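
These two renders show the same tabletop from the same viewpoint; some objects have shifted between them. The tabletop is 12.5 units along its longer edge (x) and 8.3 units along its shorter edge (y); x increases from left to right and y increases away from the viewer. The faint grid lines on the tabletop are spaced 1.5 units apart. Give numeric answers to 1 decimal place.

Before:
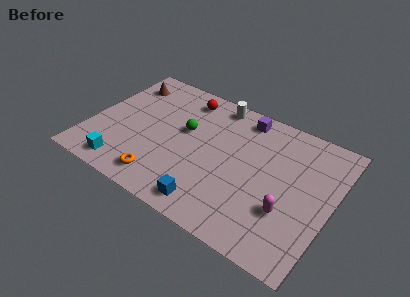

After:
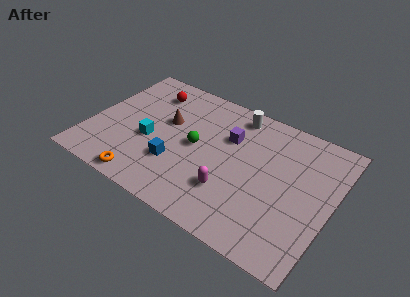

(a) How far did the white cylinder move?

1.1

The white cylinder moved from about (6.0, 7.4) to (7.1, 7.2), a distance of √(1.1² + 0.2²) ≈ 1.1.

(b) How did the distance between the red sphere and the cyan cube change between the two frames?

-3.0

They were about 6.3 units apart before and 3.3 after — 3.0 units closer together.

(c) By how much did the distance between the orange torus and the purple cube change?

-0.8

They were about 6.8 units apart before and 6.0 after — 0.8 units closer together.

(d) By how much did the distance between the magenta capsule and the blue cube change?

-1.1

Before: roughly 4.0 units apart; after: 2.9. That's 1.1 units closer together.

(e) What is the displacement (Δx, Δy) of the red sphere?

(-1.8, -0.4)

The red sphere started near (4.4, 7.0) and ended near (2.6, 6.6).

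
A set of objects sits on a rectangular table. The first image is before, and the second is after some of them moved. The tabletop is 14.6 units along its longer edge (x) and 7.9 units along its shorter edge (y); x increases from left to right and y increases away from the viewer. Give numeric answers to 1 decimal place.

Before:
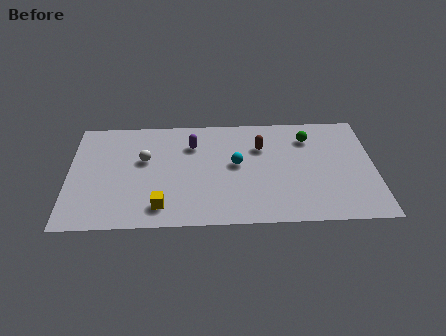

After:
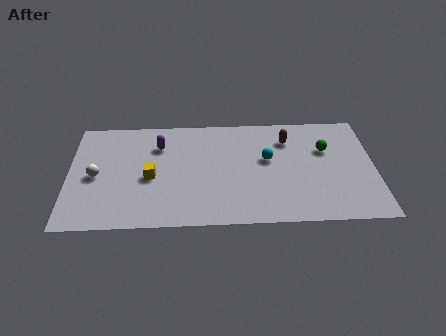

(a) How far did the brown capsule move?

1.4

The brown capsule was near (9.2, 5.5) before and (10.5, 6.0) after, so it travelled √(1.3² + 0.5²) ≈ 1.4 units.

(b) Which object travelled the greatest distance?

the white sphere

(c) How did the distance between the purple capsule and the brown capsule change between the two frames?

+2.9

They were about 3.3 units apart before and 6.2 after — 2.9 units further apart.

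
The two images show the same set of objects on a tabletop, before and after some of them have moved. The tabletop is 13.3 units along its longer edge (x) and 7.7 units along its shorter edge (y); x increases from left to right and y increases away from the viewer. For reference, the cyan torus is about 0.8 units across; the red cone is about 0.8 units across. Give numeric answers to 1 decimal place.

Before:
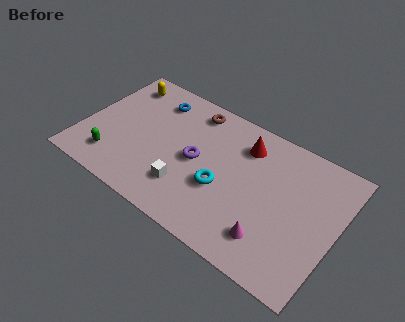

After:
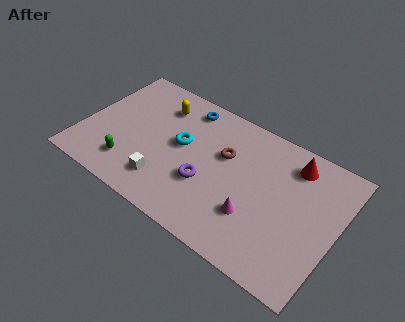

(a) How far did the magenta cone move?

1.2

The magenta cone was near (10.3, 1.7) before and (9.3, 2.4) after, so it travelled √(1.0² + 0.7²) ≈ 1.2 units.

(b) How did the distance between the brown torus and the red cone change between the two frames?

+0.7

They were about 3.0 units apart before and 3.7 after — 0.7 units further apart.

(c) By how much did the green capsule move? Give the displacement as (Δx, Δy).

(0.9, 0.1)

From the two frames, the green capsule sits at roughly (1.9, 1.6) before and (2.8, 1.7) after.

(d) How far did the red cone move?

2.5

The red cone was near (8.2, 6.0) before and (10.7, 6.3) after, so it travelled √(2.5² + 0.3²) ≈ 2.5 units.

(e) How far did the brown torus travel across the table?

2.6

From (5.3, 6.6) to (7.3, 4.9), the brown torus covered √(2.0² + 1.7²) ≈ 2.6 units.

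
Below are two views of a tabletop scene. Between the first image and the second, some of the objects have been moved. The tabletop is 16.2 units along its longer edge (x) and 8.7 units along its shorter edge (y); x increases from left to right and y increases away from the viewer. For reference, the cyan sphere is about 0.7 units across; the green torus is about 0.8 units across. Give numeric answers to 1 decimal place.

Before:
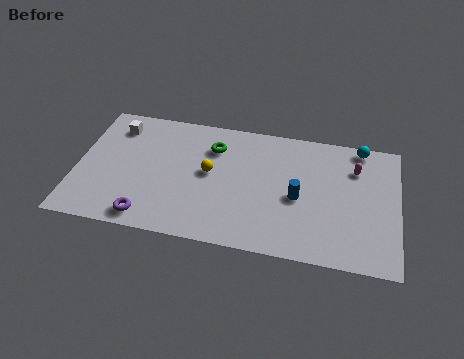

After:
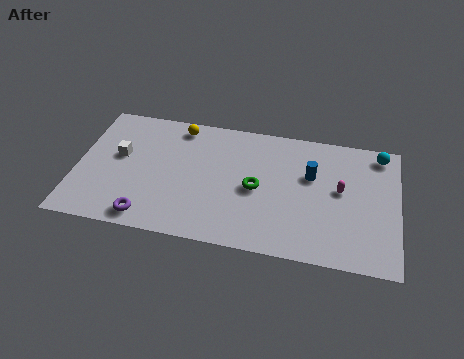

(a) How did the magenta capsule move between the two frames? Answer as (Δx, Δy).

(-0.7, -1.6)

The magenta capsule was at about (14.0, 6.4) and moved to about (13.3, 4.8).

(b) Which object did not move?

the purple torus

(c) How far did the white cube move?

2.0

The white cube moved from about (1.8, 7.0) to (2.1, 5.0), a distance of √(0.3² + 2.0²) ≈ 2.0.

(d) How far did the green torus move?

3.3

The green torus moved from about (6.8, 6.5) to (9.1, 4.1), a distance of √(2.3² + 2.4²) ≈ 3.3.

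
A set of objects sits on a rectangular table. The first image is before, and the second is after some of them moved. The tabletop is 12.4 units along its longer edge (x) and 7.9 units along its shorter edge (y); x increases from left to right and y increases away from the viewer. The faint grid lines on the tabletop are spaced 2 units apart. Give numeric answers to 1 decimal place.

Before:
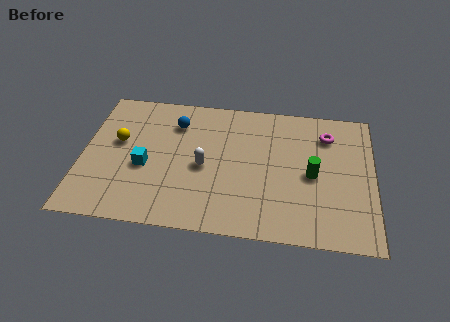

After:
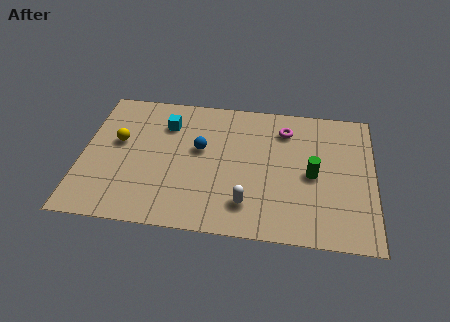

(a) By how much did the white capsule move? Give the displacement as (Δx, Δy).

(1.9, -1.9)

The white capsule was at about (5.2, 3.6) and moved to about (7.1, 1.7).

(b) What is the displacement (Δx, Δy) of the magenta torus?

(-1.8, 0.1)

From the two frames, the magenta torus sits at roughly (10.4, 6.1) before and (8.6, 6.2) after.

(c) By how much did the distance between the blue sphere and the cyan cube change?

-1.0

They were about 3.0 units apart before and 2.0 after — 1.0 units closer together.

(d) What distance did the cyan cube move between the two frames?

2.7

From (2.7, 3.3) to (3.5, 5.9), the cyan cube covered √(0.8² + 2.6²) ≈ 2.7 units.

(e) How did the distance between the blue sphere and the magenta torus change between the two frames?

-2.6

The distance was about 6.5 in the first image and 3.9 in the second, so they moved 2.6 units closer together.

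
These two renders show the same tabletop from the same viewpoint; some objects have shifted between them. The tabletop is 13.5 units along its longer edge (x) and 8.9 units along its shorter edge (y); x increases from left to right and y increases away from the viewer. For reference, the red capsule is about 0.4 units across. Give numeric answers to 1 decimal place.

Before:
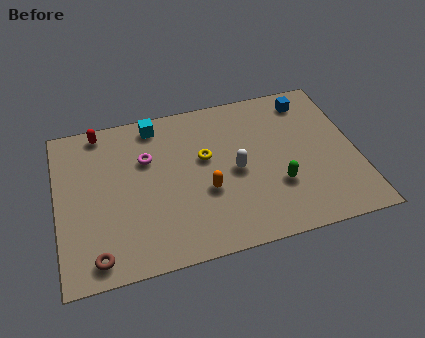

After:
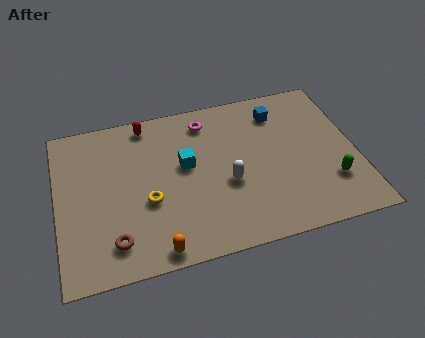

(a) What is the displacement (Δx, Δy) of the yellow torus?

(-2.7, -1.8)

The yellow torus started near (6.7, 5.3) and ended near (4.0, 3.5).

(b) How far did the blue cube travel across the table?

1.5

The blue cube moved from about (11.6, 7.5) to (10.2, 7.1), a distance of √(1.4² + 0.4²) ≈ 1.5.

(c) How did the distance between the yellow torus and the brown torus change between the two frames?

-4.2

Before: roughly 6.6 units apart; after: 2.4. That's 4.2 units closer together.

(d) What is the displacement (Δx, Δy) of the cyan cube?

(1.2, -2.7)

The cyan cube started near (4.6, 7.8) and ended near (5.8, 5.1).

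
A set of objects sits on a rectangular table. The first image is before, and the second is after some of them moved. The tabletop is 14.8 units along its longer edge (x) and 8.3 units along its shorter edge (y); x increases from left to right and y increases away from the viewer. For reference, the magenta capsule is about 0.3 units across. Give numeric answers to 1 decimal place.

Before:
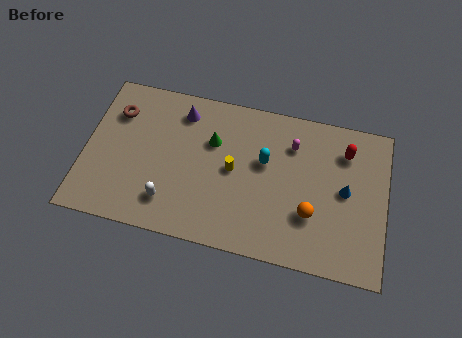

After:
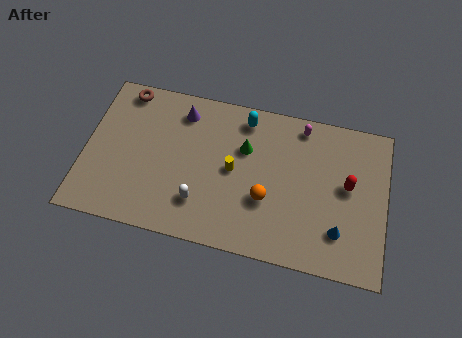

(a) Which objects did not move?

the purple cone and the yellow cylinder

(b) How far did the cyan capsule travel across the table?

2.4

From (8.8, 5.0) to (7.7, 7.1), the cyan capsule covered √(1.1² + 2.1²) ≈ 2.4 units.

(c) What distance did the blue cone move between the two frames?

2.2

The blue cone moved from about (12.8, 4.3) to (12.6, 2.1), a distance of √(0.2² + 2.2²) ≈ 2.2.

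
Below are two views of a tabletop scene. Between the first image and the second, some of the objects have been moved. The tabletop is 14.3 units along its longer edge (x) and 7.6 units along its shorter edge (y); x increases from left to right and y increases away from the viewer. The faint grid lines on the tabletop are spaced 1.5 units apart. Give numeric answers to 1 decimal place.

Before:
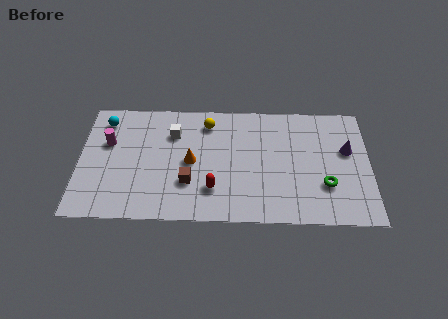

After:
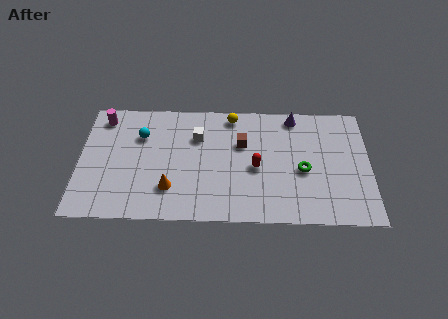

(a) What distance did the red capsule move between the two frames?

2.5

The red capsule moved from about (6.6, 2.0) to (8.7, 3.4), a distance of √(2.1² + 1.4²) ≈ 2.5.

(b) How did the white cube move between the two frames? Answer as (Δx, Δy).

(1.2, -0.2)

The white cube started near (4.6, 5.5) and ended near (5.8, 5.3).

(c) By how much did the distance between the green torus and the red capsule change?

-3.2

The distance was about 5.5 in the first image and 2.3 in the second, so they moved 3.2 units closer together.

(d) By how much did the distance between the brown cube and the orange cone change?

+3.2

They were about 1.3 units apart before and 4.5 after — 3.2 units further apart.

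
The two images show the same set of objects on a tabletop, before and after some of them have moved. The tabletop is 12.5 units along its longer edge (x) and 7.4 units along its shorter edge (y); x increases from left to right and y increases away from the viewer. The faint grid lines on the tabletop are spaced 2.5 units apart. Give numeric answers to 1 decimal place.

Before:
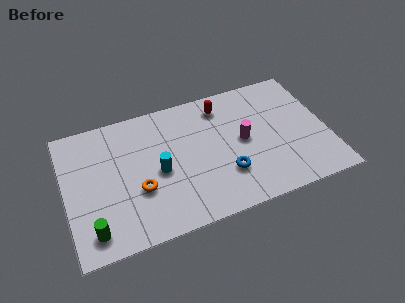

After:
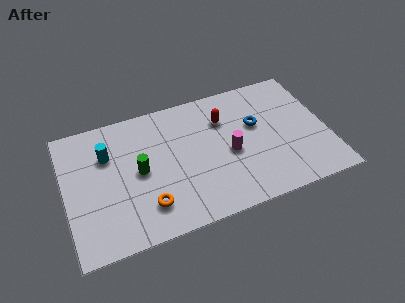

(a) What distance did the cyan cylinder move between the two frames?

2.9

The cyan cylinder was near (4.4, 3.4) before and (2.1, 5.1) after, so it travelled √(2.3² + 1.7²) ≈ 2.9 units.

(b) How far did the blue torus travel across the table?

2.9

The blue torus moved from about (7.5, 2.2) to (9.2, 4.5), a distance of √(1.7² + 2.3²) ≈ 2.9.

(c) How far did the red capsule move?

0.8

From (7.7, 6.1) to (7.7, 5.3), the red capsule covered √(0.0² + 0.8²) ≈ 0.8 units.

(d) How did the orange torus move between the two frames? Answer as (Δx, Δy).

(0.3, -1.0)

The orange torus was at about (3.4, 2.7) and moved to about (3.7, 1.7).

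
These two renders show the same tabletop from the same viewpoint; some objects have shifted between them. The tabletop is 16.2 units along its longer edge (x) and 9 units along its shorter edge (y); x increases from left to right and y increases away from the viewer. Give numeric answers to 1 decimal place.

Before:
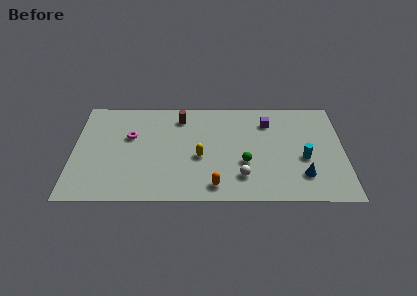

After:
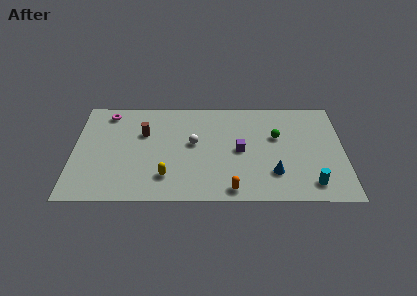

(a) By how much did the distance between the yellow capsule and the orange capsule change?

+1.4

The distance was about 2.7 in the first image and 4.1 in the second, so they moved 1.4 units further apart.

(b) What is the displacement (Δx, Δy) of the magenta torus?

(-1.4, 2.1)

From the two frames, the magenta torus sits at roughly (3.4, 5.6) before and (2.0, 7.7) after.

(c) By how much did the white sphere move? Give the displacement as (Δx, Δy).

(-2.9, 2.9)

The white sphere started near (10.1, 2.1) and ended near (7.2, 5.0).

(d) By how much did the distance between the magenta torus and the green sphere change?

+3.1

The distance was about 7.3 in the first image and 10.4 in the second, so they moved 3.1 units further apart.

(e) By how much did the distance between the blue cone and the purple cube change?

-2.3

The distance was about 5.1 in the first image and 2.8 in the second, so they moved 2.3 units closer together.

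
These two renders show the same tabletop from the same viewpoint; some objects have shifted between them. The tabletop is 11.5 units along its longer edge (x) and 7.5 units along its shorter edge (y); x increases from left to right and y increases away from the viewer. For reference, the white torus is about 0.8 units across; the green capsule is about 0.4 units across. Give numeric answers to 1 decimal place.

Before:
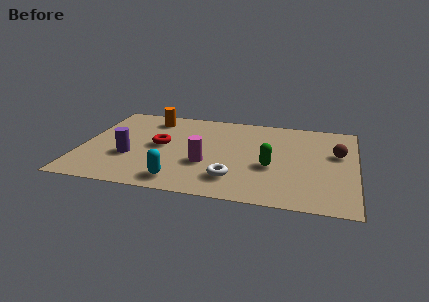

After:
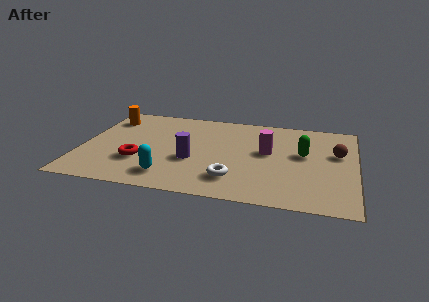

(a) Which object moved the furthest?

the magenta cylinder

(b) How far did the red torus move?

1.7

The red torus moved from about (3.3, 3.9) to (2.5, 2.4), a distance of √(0.8² + 1.5²) ≈ 1.7.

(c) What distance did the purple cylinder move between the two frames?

2.6

The purple cylinder was near (2.1, 2.7) before and (4.7, 2.9) after, so it travelled √(2.6² + 0.2²) ≈ 2.6 units.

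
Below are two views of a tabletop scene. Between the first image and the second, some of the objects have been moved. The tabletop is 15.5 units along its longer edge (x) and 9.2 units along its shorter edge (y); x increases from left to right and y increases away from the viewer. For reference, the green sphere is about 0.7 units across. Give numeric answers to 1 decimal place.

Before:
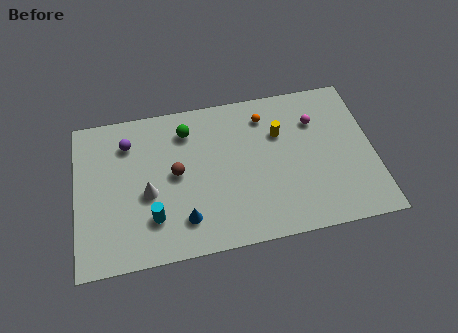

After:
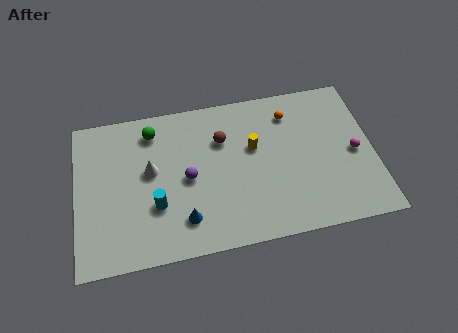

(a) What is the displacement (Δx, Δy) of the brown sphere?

(2.5, 1.6)

The brown sphere was at about (5.2, 4.8) and moved to about (7.7, 6.4).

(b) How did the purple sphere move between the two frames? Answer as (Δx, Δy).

(3.0, -2.7)

The purple sphere was at about (2.8, 7.1) and moved to about (5.8, 4.4).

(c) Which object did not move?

the blue cone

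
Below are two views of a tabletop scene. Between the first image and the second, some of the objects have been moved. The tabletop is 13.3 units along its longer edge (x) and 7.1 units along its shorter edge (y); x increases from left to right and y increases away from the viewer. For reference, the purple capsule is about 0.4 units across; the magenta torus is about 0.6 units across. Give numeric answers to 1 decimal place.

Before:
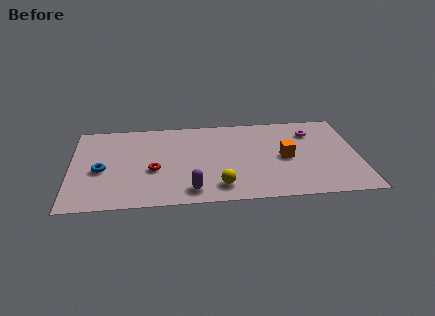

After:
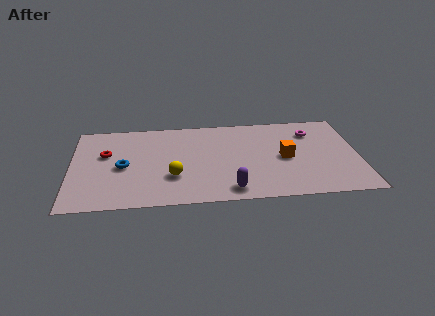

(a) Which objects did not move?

the orange cube and the magenta torus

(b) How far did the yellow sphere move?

2.3

The yellow sphere was near (6.8, 1.3) before and (4.7, 2.3) after, so it travelled √(2.1² + 1.0²) ≈ 2.3 units.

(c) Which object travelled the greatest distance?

the red torus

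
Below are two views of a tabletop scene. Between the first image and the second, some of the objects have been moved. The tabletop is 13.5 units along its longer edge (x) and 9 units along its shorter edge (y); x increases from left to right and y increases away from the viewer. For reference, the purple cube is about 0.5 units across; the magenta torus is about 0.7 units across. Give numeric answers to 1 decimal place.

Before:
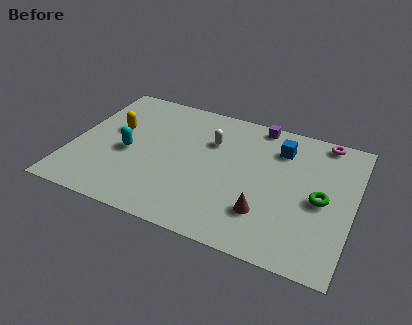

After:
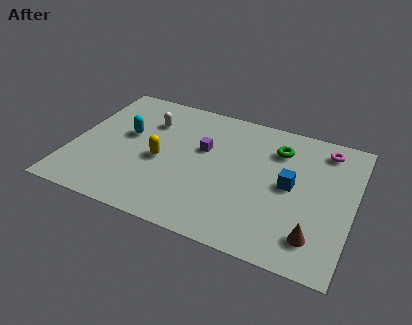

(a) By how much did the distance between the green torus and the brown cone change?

+2.4

The distance was about 3.1 in the first image and 5.5 in the second, so they moved 2.4 units further apart.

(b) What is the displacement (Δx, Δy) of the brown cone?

(2.4, -0.6)

From the two frames, the brown cone sits at roughly (9.5, 2.4) before and (11.9, 1.8) after.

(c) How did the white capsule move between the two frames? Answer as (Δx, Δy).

(-3.1, 0.3)

From the two frames, the white capsule sits at roughly (6.5, 6.2) before and (3.4, 6.5) after.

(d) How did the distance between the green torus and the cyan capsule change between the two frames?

-1.9

Before: roughly 9.3 units apart; after: 7.4. That's 1.9 units closer together.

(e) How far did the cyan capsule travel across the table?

1.2

From (2.7, 4.0) to (2.5, 5.2), the cyan capsule covered √(0.2² + 1.2²) ≈ 1.2 units.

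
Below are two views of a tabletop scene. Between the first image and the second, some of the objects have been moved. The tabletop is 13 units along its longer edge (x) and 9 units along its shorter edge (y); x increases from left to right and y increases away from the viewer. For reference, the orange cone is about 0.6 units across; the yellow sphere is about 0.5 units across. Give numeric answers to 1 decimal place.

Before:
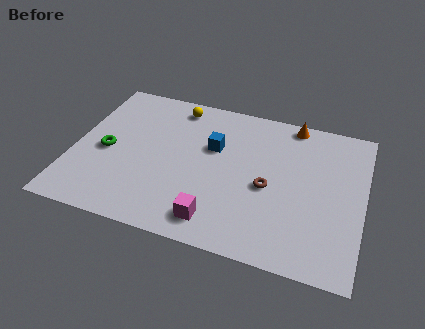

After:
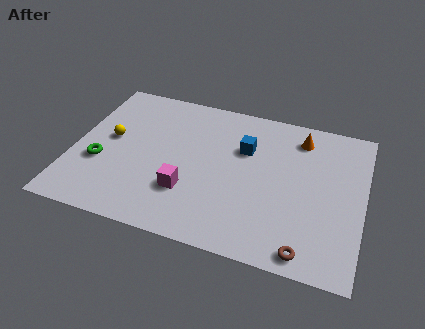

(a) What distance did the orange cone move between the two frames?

0.9

The orange cone moved from about (9.6, 8.2) to (10.0, 7.4), a distance of √(0.4² + 0.8²) ≈ 0.9.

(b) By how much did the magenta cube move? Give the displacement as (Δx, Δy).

(-1.4, 1.3)

The magenta cube started near (6.7, 1.4) and ended near (5.3, 2.7).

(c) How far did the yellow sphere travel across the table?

4.0

From (4.3, 7.8) to (1.6, 4.9), the yellow sphere covered √(2.7² + 2.9²) ≈ 4.0 units.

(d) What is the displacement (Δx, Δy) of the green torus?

(-0.2, -0.8)

The green torus was at about (1.5, 4.1) and moved to about (1.3, 3.3).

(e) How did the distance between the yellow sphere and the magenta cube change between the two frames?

-2.5

The distance was about 6.8 in the first image and 4.3 in the second, so they moved 2.5 units closer together.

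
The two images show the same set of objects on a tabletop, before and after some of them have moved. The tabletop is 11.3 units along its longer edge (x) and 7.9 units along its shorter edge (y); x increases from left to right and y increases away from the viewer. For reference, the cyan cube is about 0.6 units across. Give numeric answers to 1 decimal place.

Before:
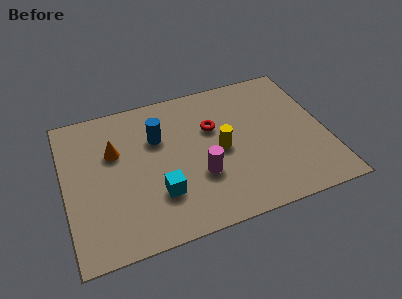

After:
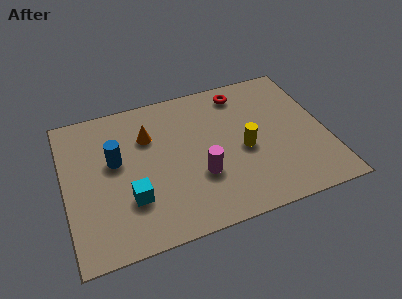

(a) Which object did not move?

the magenta cylinder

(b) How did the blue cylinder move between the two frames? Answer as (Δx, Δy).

(-1.9, -0.7)

From the two frames, the blue cylinder sits at roughly (4.1, 5.3) before and (2.2, 4.6) after.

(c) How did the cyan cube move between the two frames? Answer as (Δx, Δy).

(-1.2, 0.1)

The cyan cube was at about (3.9, 2.3) and moved to about (2.7, 2.4).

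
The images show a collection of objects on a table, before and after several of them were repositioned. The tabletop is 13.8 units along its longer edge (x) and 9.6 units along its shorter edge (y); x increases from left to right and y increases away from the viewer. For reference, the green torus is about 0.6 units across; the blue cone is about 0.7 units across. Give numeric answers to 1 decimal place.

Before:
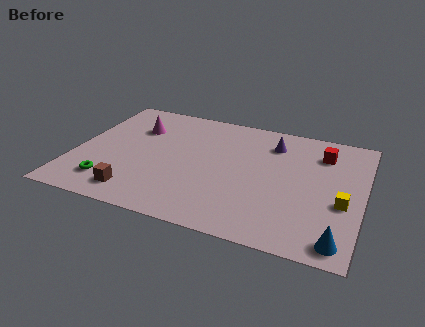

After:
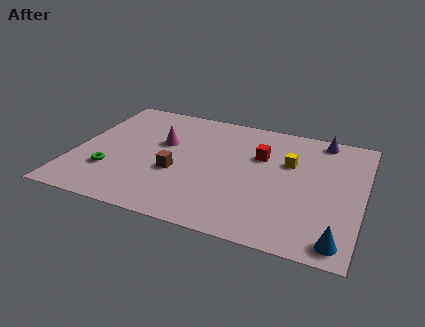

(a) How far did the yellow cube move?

3.6

The yellow cube moved from about (12.9, 3.8) to (10.2, 6.2), a distance of √(2.7² + 2.4²) ≈ 3.6.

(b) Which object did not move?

the blue cone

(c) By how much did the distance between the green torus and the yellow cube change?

-2.1

Before: roughly 11.1 units apart; after: 9.0. That's 2.1 units closer together.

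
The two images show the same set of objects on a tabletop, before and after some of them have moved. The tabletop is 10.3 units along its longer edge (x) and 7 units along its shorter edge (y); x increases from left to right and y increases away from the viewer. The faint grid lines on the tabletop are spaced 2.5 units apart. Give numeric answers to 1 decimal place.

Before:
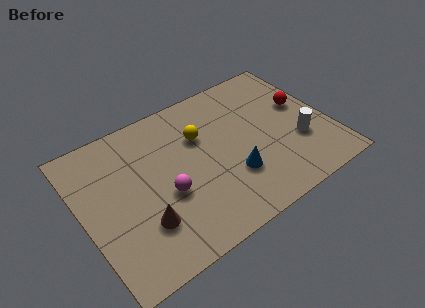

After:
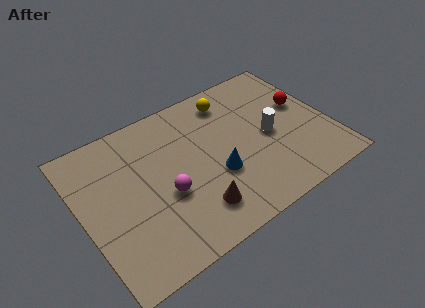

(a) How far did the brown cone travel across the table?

2.2

The brown cone was near (2.2, 2.0) before and (4.3, 1.5) after, so it travelled √(2.1² + 0.5²) ≈ 2.2 units.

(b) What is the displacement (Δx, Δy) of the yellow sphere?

(1.5, 1.1)

From the two frames, the yellow sphere sits at roughly (5.1, 4.7) before and (6.6, 5.8) after.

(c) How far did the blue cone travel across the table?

0.7

The blue cone was near (6.0, 2.2) before and (5.4, 2.6) after, so it travelled √(0.6² + 0.4²) ≈ 0.7 units.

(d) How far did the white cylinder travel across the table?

1.4

From (8.9, 2.4) to (7.8, 3.3), the white cylinder covered √(1.1² + 0.9²) ≈ 1.4 units.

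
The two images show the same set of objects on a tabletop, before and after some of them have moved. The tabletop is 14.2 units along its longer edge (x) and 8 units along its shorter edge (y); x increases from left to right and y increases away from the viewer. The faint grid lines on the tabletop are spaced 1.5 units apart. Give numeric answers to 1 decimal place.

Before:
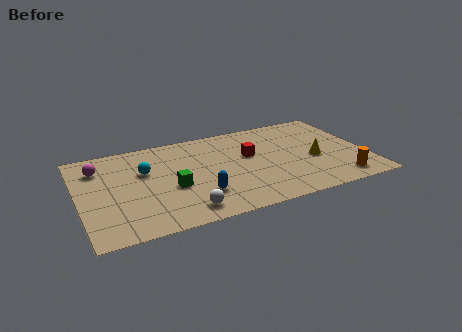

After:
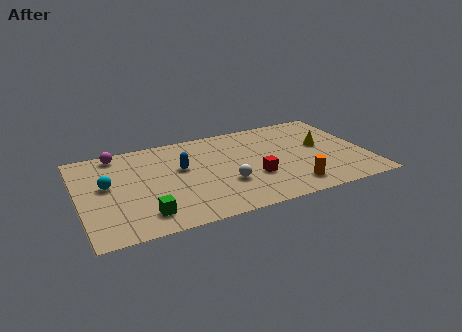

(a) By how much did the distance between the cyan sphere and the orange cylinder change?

-0.8

Before: roughly 10.1 units apart; after: 9.3. That's 0.8 units closer together.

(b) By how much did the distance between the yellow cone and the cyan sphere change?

+2.2

They were about 8.5 units apart before and 10.7 after — 2.2 units further apart.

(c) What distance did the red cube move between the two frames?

2.0

The red cube was near (8.5, 4.8) before and (8.5, 2.8) after, so it travelled √(0.0² + 2.0²) ≈ 2.0 units.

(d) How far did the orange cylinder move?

2.4

The orange cylinder was near (12.6, 1.2) before and (10.2, 1.4) after, so it travelled √(2.4² + 0.2²) ≈ 2.4 units.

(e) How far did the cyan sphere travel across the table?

2.0

The cyan sphere was near (3.3, 5.1) before and (1.4, 4.5) after, so it travelled √(1.9² + 0.6²) ≈ 2.0 units.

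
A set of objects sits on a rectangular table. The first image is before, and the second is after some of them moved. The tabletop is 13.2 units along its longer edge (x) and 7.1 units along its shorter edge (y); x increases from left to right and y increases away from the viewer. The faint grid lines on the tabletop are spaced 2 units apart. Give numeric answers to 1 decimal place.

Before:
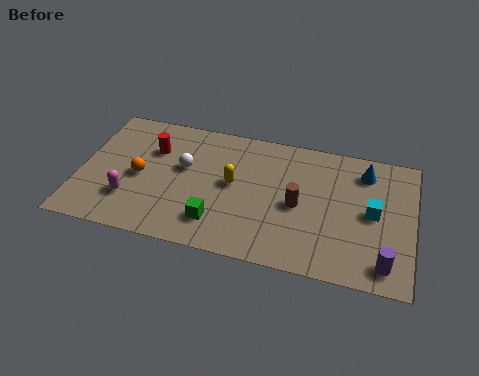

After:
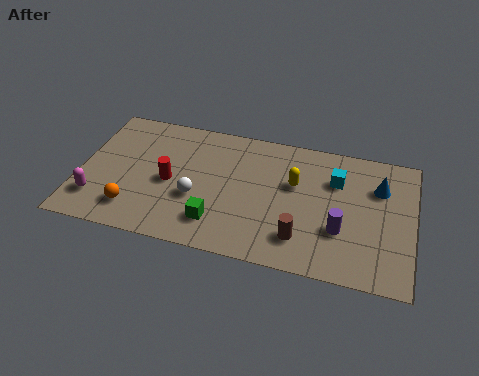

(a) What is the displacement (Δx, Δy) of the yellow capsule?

(2.4, 0.6)

The yellow capsule was at about (6.1, 3.8) and moved to about (8.5, 4.4).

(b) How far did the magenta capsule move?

1.3

From (2.1, 2.0) to (0.8, 1.7), the magenta capsule covered √(1.3² + 0.3²) ≈ 1.3 units.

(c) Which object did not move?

the green cube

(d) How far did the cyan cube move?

2.1

The cyan cube moved from about (11.6, 3.6) to (10.1, 5.0), a distance of √(1.5² + 1.4²) ≈ 2.1.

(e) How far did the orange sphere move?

1.8

The orange sphere moved from about (2.4, 3.3) to (2.3, 1.5), a distance of √(0.1² + 1.8²) ≈ 1.8.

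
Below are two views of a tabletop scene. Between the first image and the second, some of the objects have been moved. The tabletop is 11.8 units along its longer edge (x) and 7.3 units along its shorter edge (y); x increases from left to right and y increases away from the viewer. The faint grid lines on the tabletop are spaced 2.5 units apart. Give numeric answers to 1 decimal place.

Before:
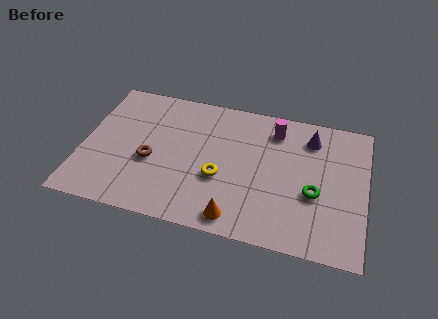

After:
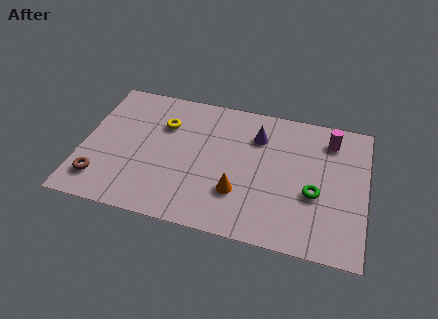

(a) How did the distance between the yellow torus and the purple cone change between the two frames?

-0.8

The distance was about 4.7 in the first image and 3.9 in the second, so they moved 0.8 units closer together.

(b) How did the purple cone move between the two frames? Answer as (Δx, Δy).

(-2.2, -0.4)

The purple cone started near (9.4, 5.8) and ended near (7.2, 5.4).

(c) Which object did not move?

the green torus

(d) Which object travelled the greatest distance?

the yellow torus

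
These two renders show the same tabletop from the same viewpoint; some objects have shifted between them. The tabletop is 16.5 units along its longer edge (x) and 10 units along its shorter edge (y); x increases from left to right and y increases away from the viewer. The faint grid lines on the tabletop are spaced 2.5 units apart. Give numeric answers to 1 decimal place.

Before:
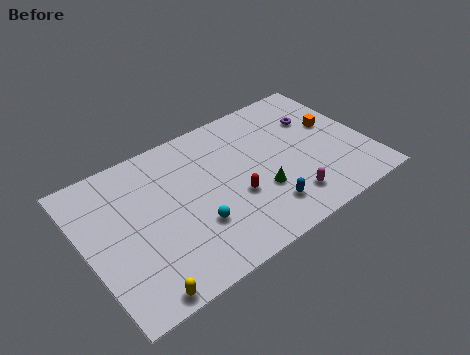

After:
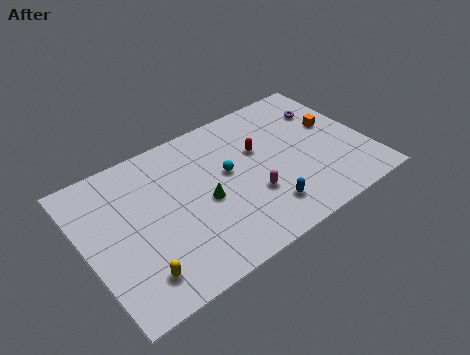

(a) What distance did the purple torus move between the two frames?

0.8

The purple torus was near (14.0, 6.9) before and (14.7, 7.3) after, so it travelled √(0.7² + 0.4²) ≈ 0.8 units.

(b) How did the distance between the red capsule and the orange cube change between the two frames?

-2.2

The distance was about 6.7 in the first image and 4.5 in the second, so they moved 2.2 units closer together.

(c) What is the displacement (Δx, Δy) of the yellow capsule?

(0.1, 1.1)

From the two frames, the yellow capsule sits at roughly (2.3, 0.8) before and (2.4, 1.9) after.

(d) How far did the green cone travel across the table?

3.3

The green cone moved from about (9.9, 3.4) to (6.8, 4.5), a distance of √(3.1² + 1.1²) ≈ 3.3.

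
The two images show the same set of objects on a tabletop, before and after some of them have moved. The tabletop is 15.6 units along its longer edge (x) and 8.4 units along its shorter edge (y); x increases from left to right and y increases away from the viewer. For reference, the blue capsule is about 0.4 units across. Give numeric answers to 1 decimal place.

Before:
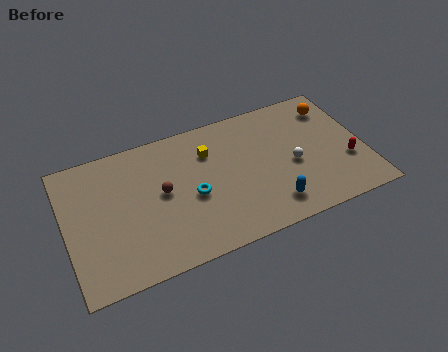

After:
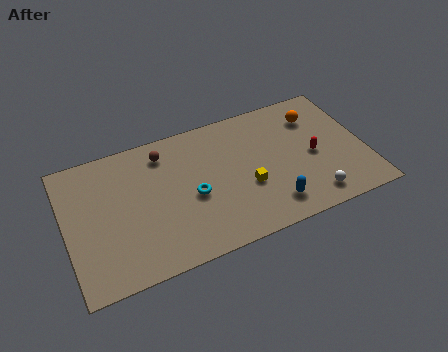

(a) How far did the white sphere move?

2.5

The white sphere moved from about (11.8, 3.7) to (12.5, 1.3), a distance of √(0.7² + 2.4²) ≈ 2.5.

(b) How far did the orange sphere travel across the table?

1.0

The orange sphere moved from about (14.3, 6.7) to (13.3, 6.4), a distance of √(1.0² + 0.3²) ≈ 1.0.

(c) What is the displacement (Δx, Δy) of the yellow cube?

(1.7, -2.9)

The yellow cube started near (7.6, 6.1) and ended near (9.3, 3.2).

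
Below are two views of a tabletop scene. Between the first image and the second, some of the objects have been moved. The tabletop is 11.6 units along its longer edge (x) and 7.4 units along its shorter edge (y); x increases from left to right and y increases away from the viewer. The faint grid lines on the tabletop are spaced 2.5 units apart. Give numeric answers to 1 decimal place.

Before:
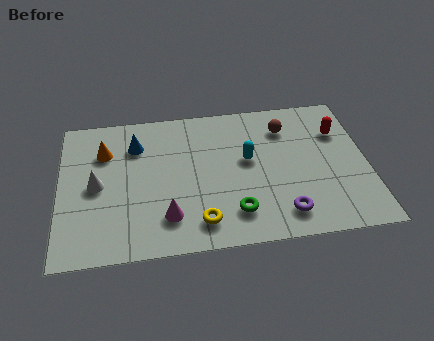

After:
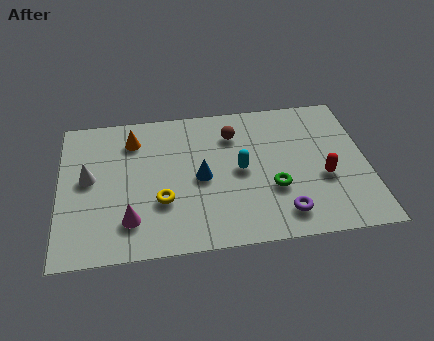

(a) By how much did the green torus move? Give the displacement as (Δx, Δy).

(1.5, 1.0)

The green torus was at about (6.5, 1.6) and moved to about (8.0, 2.6).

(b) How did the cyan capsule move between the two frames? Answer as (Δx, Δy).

(-0.3, -0.5)

From the two frames, the cyan capsule sits at roughly (7.1, 4.2) before and (6.8, 3.7) after.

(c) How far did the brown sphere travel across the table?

2.0

The brown sphere was near (8.6, 5.7) before and (6.6, 5.6) after, so it travelled √(2.0² + 0.1²) ≈ 2.0 units.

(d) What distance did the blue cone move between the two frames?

3.1

The blue cone was near (2.9, 5.5) before and (5.3, 3.5) after, so it travelled √(2.4² + 2.0²) ≈ 3.1 units.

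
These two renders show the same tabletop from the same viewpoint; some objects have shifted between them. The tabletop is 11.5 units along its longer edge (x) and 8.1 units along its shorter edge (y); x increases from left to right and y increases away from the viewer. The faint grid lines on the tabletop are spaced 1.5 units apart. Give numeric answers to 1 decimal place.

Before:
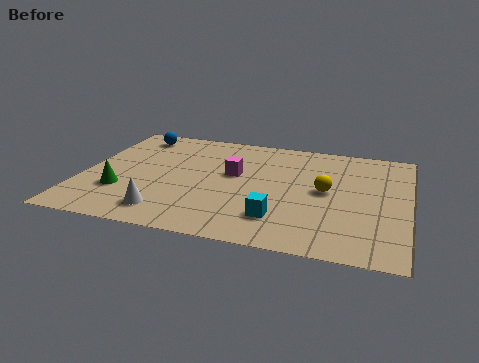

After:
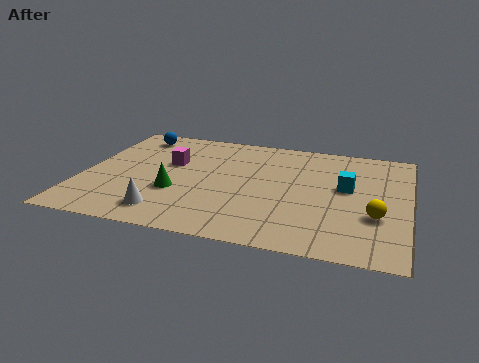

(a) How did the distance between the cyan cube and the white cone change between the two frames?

+3.0

The distance was about 3.9 in the first image and 6.9 in the second, so they moved 3.0 units further apart.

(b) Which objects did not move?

the white cone and the blue sphere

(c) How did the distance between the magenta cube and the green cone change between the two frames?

-2.3

Before: roughly 4.4 units apart; after: 2.1. That's 2.3 units closer together.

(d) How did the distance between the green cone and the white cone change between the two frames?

-0.5

They were about 2.0 units apart before and 1.5 after — 0.5 units closer together.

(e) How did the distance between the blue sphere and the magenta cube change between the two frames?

-2.0

The distance was about 4.4 in the first image and 2.4 in the second, so they moved 2.0 units closer together.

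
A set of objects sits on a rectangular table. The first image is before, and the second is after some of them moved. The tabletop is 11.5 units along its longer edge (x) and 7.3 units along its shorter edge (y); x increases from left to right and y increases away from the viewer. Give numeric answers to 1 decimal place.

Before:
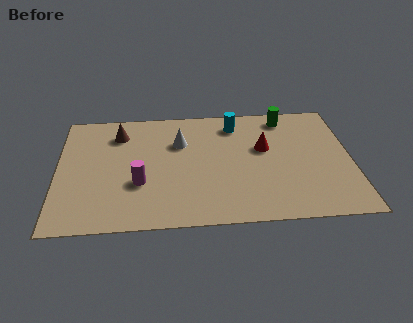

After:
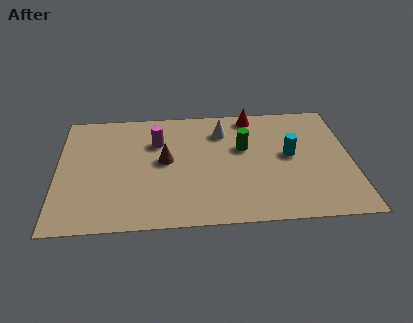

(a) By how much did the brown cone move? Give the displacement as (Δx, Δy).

(1.8, -1.8)

The brown cone was at about (2.4, 5.7) and moved to about (4.2, 3.9).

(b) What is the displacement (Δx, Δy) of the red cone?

(-0.4, 2.1)

From the two frames, the red cone sits at roughly (8.1, 4.4) before and (7.7, 6.5) after.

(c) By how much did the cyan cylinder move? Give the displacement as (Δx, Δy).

(2.1, -2.1)

The cyan cylinder was at about (7.0, 6.0) and moved to about (9.1, 3.9).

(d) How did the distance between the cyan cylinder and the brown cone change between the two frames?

+0.3

The distance was about 4.6 in the first image and 4.9 in the second, so they moved 0.3 units further apart.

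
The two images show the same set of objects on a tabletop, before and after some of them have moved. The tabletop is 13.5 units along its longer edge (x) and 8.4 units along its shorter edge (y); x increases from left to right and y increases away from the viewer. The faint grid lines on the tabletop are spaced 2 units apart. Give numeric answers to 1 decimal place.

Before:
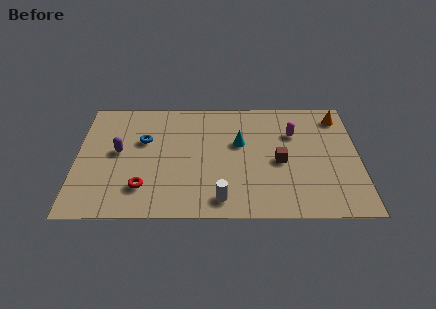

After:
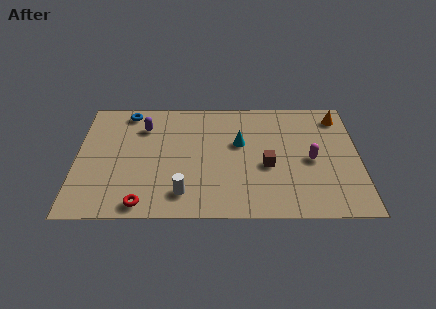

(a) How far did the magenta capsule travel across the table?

2.1

The magenta capsule moved from about (10.4, 5.8) to (11.2, 3.9), a distance of √(0.8² + 1.9²) ≈ 2.1.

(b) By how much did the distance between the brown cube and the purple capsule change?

-1.2

The distance was about 7.7 in the first image and 6.5 in the second, so they moved 1.2 units closer together.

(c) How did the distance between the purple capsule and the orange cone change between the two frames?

-1.5

They were about 10.9 units apart before and 9.4 after — 1.5 units closer together.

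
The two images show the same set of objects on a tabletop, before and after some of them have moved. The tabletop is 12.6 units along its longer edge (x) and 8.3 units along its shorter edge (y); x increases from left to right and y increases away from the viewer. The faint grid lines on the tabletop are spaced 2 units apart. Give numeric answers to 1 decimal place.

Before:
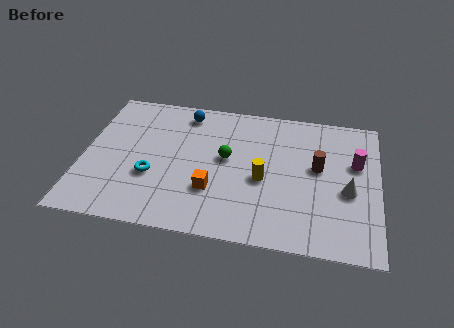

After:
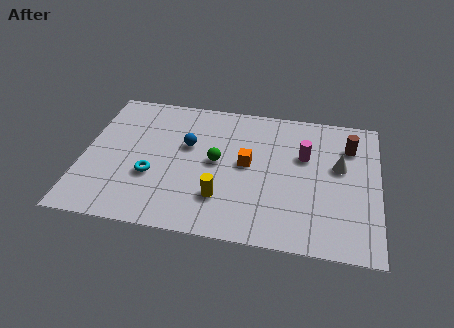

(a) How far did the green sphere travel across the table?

0.5

From (6.1, 4.6) to (5.7, 4.3), the green sphere covered √(0.4² + 0.3²) ≈ 0.5 units.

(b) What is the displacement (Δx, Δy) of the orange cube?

(1.4, 1.8)

The orange cube started near (5.6, 2.6) and ended near (7.0, 4.4).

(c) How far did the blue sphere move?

2.0

The blue sphere was near (4.2, 7.1) before and (4.4, 5.1) after, so it travelled √(0.2² + 2.0²) ≈ 2.0 units.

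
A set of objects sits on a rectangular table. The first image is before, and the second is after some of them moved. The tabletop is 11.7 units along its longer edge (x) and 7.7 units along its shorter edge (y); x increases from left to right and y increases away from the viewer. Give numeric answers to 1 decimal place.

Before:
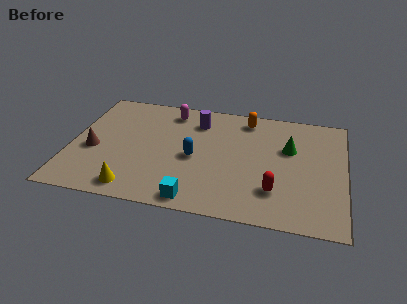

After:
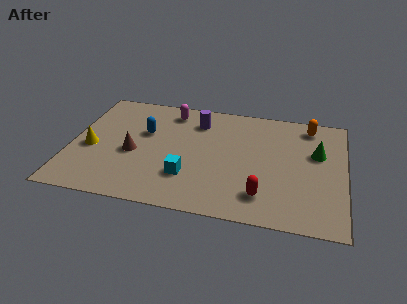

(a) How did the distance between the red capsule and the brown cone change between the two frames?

-2.0

The distance was about 7.9 in the first image and 5.9 in the second, so they moved 2.0 units closer together.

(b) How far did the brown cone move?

1.7

From (1.0, 3.2) to (2.7, 3.3), the brown cone covered √(1.7² + 0.1²) ≈ 1.7 units.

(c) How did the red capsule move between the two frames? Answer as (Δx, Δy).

(-0.5, -0.4)

The red capsule started near (8.8, 2.0) and ended near (8.3, 1.6).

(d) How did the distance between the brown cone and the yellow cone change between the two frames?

-1.1

They were about 2.9 units apart before and 1.8 after — 1.1 units closer together.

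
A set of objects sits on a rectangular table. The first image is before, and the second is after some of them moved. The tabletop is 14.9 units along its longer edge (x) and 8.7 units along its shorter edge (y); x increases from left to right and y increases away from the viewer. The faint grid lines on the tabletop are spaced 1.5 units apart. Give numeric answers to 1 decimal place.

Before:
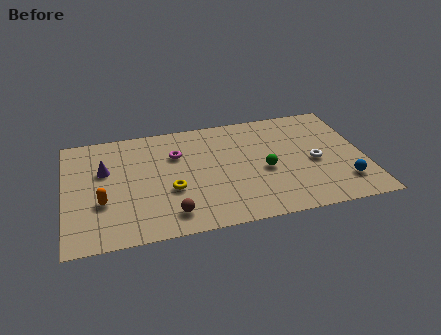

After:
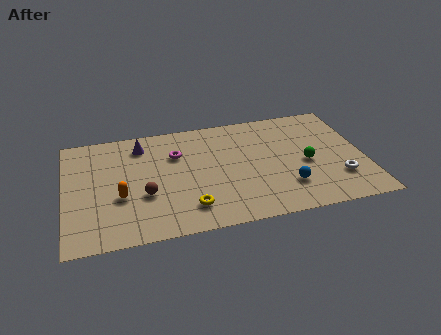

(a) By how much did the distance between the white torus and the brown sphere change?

+1.9

The distance was about 7.7 in the first image and 9.6 in the second, so they moved 1.9 units further apart.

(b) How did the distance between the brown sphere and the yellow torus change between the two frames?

+0.7

Before: roughly 1.8 units apart; after: 2.5. That's 0.7 units further apart.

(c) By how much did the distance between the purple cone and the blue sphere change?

-3.7

The distance was about 12.2 in the first image and 8.5 in the second, so they moved 3.7 units closer together.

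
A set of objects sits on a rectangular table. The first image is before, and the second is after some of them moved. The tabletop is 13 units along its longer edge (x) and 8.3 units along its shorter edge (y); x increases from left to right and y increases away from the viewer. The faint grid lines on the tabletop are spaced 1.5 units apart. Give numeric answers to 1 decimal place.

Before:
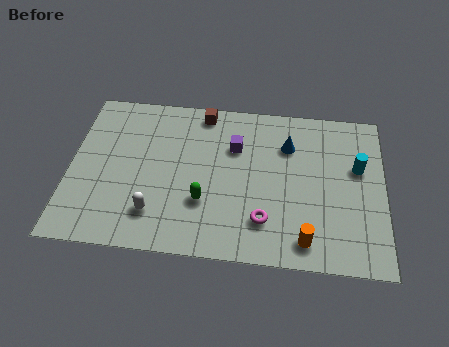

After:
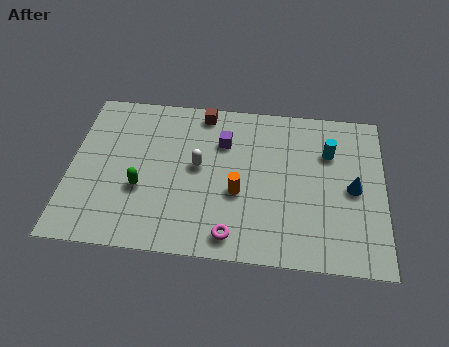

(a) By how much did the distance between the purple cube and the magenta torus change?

+0.9

Before: roughly 3.9 units apart; after: 4.8. That's 0.9 units further apart.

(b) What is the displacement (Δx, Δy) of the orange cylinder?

(-2.8, 2.1)

The orange cylinder started near (9.8, 1.2) and ended near (7.0, 3.3).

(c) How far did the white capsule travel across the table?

3.1

The white capsule was near (3.6, 1.9) before and (5.3, 4.5) after, so it travelled √(1.7² + 2.6²) ≈ 3.1 units.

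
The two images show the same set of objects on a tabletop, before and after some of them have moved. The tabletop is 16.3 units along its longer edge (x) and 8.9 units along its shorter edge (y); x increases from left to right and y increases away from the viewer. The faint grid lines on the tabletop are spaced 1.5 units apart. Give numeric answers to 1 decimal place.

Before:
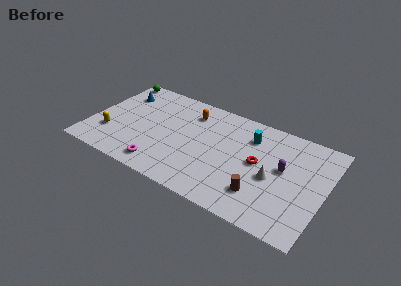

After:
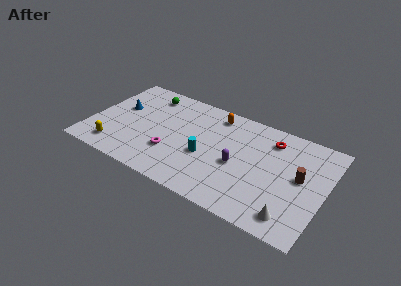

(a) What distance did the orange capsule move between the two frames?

1.8

The orange capsule was near (6.6, 7.0) before and (8.3, 7.6) after, so it travelled √(1.7² + 0.6²) ≈ 1.8 units.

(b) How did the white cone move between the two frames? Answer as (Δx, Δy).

(1.6, -2.5)

The white cone started near (12.8, 3.9) and ended near (14.4, 1.4).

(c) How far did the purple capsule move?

3.2

From (13.4, 5.0) to (10.4, 3.9), the purple capsule covered √(3.0² + 1.1²) ≈ 3.2 units.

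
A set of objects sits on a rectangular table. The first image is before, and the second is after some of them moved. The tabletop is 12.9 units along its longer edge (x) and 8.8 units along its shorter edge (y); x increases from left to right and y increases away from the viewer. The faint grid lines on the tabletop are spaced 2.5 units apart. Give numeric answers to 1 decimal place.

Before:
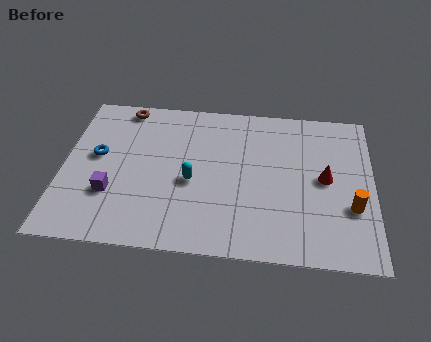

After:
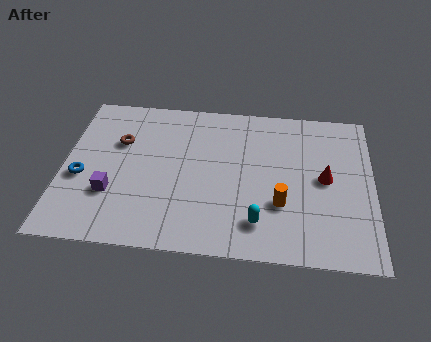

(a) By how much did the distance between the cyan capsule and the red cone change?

-1.7

Before: roughly 5.5 units apart; after: 3.8. That's 1.7 units closer together.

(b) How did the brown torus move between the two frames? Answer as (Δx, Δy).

(-0.1, -2.1)

The brown torus was at about (2.4, 7.9) and moved to about (2.3, 5.8).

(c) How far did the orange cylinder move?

2.9

The orange cylinder was near (12.0, 3.0) before and (9.1, 2.9) after, so it travelled √(2.9² + 0.1²) ≈ 2.9 units.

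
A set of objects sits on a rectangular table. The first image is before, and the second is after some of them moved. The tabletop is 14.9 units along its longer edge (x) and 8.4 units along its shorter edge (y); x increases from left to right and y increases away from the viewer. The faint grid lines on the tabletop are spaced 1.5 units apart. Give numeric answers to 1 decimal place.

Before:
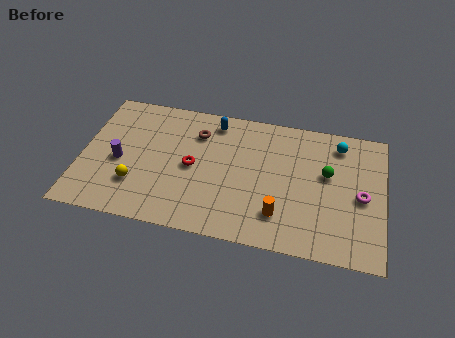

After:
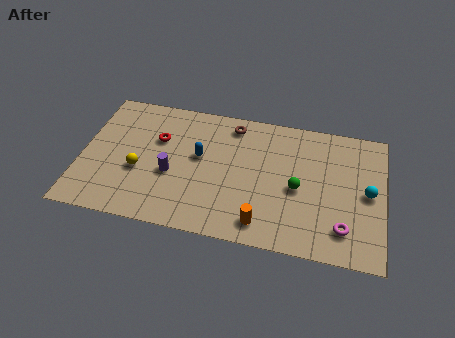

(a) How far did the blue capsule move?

2.5

The blue capsule was near (6.4, 7.2) before and (5.8, 4.8) after, so it travelled √(0.6² + 2.4²) ≈ 2.5 units.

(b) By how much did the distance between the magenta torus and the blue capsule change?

-0.3

Before: roughly 8.1 units apart; after: 7.8. That's 0.3 units closer together.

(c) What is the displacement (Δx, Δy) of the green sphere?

(-1.4, -1.2)

The green sphere was at about (12.1, 5.0) and moved to about (10.7, 3.8).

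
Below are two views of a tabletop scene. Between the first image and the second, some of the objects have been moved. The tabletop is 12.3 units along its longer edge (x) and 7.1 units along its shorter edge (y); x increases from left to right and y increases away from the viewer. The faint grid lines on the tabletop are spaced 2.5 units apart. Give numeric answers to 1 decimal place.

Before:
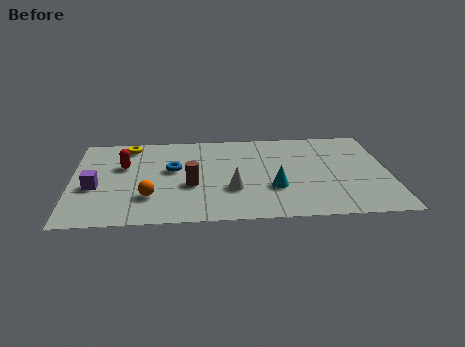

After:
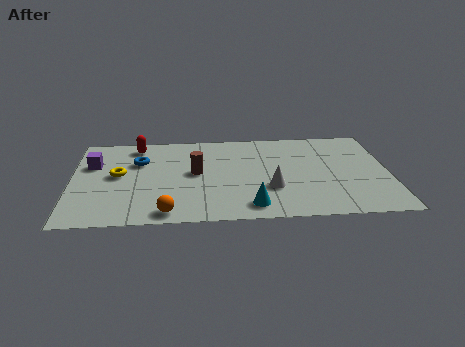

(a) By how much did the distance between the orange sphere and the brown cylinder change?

+1.4

They were about 1.8 units apart before and 3.2 after — 1.4 units further apart.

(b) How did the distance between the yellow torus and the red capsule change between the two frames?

+0.8

They were about 1.6 units apart before and 2.4 after — 0.8 units further apart.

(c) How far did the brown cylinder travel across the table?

1.0

The brown cylinder was near (4.6, 2.8) before and (4.8, 3.8) after, so it travelled √(0.2² + 1.0²) ≈ 1.0 units.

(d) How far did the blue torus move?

1.5

From (3.9, 4.1) to (2.6, 4.8), the blue torus covered √(1.3² + 0.7²) ≈ 1.5 units.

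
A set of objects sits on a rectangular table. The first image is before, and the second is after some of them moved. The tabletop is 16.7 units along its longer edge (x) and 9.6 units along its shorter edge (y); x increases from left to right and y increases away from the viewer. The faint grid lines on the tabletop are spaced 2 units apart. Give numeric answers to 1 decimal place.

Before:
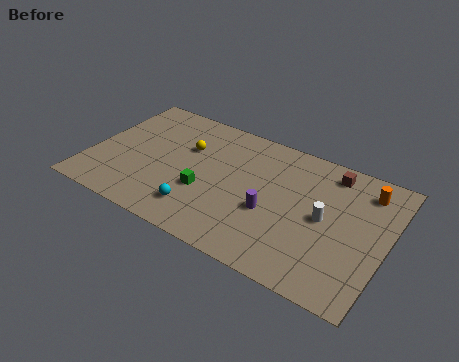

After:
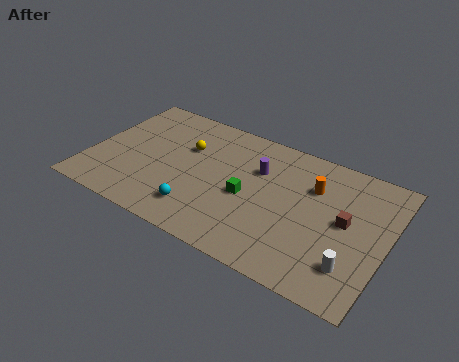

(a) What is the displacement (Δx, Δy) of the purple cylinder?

(-1.1, 2.7)

The purple cylinder was at about (10.4, 3.8) and moved to about (9.3, 6.5).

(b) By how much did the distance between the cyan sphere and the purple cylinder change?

+1.0

They were about 4.2 units apart before and 5.2 after — 1.0 units further apart.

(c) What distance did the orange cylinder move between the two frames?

3.0

The orange cylinder was near (15.2, 7.8) before and (12.4, 6.7) after, so it travelled √(2.8² + 1.1²) ≈ 3.0 units.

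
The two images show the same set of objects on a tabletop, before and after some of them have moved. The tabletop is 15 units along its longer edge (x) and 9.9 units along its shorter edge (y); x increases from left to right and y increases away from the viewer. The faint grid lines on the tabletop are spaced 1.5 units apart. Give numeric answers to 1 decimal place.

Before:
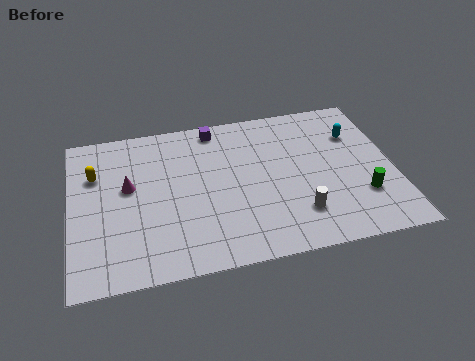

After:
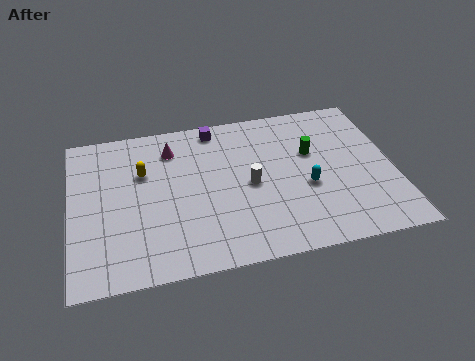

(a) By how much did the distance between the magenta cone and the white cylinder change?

-3.7

The distance was about 8.4 in the first image and 4.7 in the second, so they moved 3.7 units closer together.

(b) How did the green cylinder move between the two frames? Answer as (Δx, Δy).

(-2.1, 3.3)

From the two frames, the green cylinder sits at roughly (13.4, 2.9) before and (11.3, 6.2) after.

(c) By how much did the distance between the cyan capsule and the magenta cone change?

-3.6

Before: roughly 10.8 units apart; after: 7.2. That's 3.6 units closer together.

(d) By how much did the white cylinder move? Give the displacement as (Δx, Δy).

(-2.1, 2.3)

The white cylinder started near (10.4, 2.4) and ended near (8.3, 4.7).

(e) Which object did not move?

the purple cube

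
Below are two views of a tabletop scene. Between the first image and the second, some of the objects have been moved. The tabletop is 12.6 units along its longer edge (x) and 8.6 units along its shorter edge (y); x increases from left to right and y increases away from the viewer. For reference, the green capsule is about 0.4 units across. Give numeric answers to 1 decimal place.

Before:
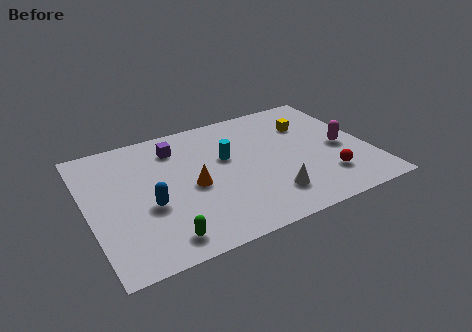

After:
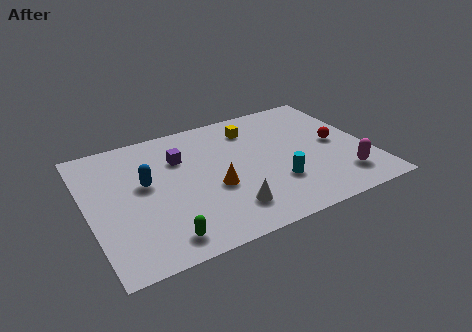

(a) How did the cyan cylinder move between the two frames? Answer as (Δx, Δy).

(1.9, -2.6)

The cyan cylinder started near (6.3, 5.2) and ended near (8.2, 2.6).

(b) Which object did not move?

the green capsule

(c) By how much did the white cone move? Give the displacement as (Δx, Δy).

(-1.9, -0.1)

The white cone was at about (7.8, 1.9) and moved to about (5.9, 1.8).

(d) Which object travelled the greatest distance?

the cyan cylinder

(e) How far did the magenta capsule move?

2.1

The magenta capsule moved from about (11.4, 3.9) to (11.1, 1.8), a distance of √(0.3² + 2.1²) ≈ 2.1.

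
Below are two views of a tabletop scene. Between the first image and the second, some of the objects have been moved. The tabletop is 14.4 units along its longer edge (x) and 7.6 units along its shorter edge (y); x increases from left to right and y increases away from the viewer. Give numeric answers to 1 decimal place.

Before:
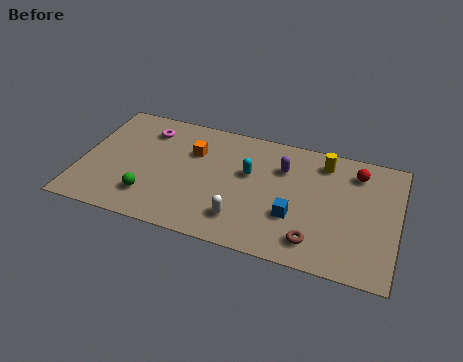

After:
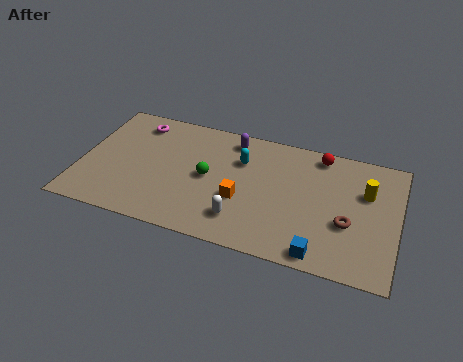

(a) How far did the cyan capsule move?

0.8

The cyan capsule moved from about (7.6, 4.6) to (7.2, 5.3), a distance of √(0.4² + 0.7²) ≈ 0.8.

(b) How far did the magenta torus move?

0.6

The magenta torus moved from about (2.8, 6.0) to (2.3, 6.3), a distance of √(0.5² + 0.3²) ≈ 0.6.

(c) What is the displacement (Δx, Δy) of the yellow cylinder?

(2.0, -1.3)

From the two frames, the yellow cylinder sits at roughly (10.9, 6.3) before and (12.9, 5.0) after.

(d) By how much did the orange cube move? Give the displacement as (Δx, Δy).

(2.4, -2.3)

The orange cube started near (5.0, 5.2) and ended near (7.4, 2.9).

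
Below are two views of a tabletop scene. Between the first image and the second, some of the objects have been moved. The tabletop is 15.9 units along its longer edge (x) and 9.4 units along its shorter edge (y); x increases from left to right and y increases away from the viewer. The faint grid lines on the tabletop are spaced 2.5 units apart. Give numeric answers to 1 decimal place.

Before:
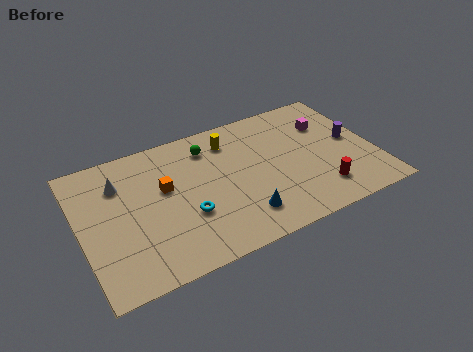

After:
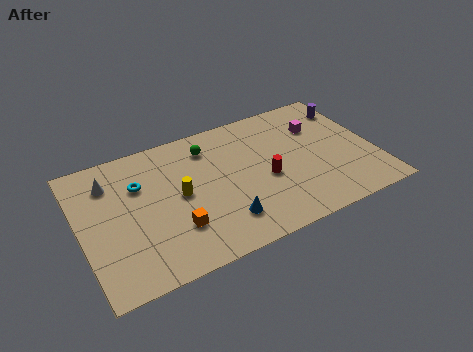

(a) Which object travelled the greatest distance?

the yellow cylinder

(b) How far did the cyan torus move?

3.8

The cyan torus was near (5.5, 3.3) before and (3.3, 6.4) after, so it travelled √(2.2² + 3.1²) ≈ 3.8 units.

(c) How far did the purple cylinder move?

2.5

The purple cylinder was near (14.8, 4.9) before and (15.1, 7.4) after, so it travelled √(0.3² + 2.5²) ≈ 2.5 units.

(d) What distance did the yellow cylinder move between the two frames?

4.1

The yellow cylinder was near (8.4, 7.5) before and (5.3, 4.8) after, so it travelled √(3.1² + 2.7²) ≈ 4.1 units.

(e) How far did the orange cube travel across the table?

2.9

From (4.6, 5.6) to (4.8, 2.7), the orange cube covered √(0.2² + 2.9²) ≈ 2.9 units.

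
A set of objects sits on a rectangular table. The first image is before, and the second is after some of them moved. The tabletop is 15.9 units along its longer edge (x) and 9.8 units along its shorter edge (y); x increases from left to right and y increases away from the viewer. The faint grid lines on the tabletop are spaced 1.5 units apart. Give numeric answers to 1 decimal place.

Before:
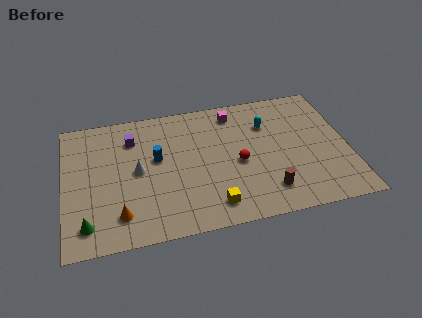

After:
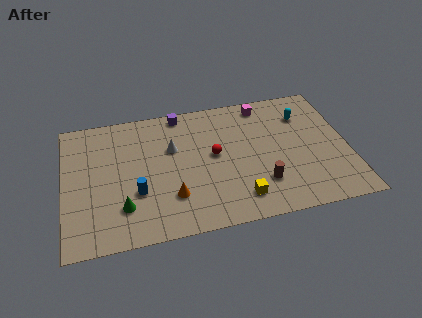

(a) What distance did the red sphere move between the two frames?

1.6

The red sphere was near (9.7, 4.4) before and (8.4, 5.3) after, so it travelled √(1.3² + 0.9²) ≈ 1.6 units.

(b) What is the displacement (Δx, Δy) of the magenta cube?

(1.7, 0.3)

The magenta cube was at about (9.7, 8.3) and moved to about (11.4, 8.6).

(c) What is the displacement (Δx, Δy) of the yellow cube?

(1.5, 0.2)

The yellow cube was at about (8.1, 1.6) and moved to about (9.6, 1.8).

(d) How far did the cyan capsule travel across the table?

2.1

The cyan capsule was near (11.5, 7.0) before and (13.6, 7.3) after, so it travelled √(2.1² + 0.3²) ≈ 2.1 units.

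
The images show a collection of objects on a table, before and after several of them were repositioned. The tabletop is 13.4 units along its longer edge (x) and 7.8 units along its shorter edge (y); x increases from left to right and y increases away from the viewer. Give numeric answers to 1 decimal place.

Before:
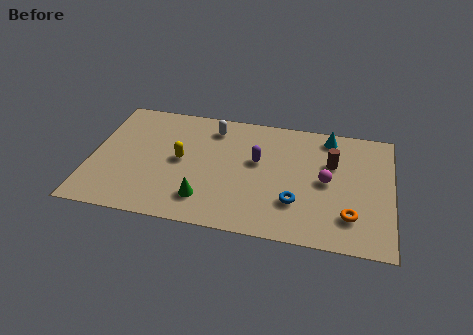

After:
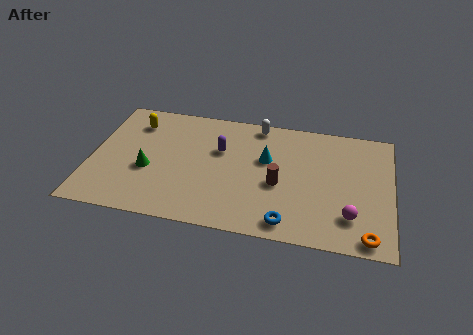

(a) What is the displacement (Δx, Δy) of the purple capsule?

(-1.7, 0.4)

From the two frames, the purple capsule sits at roughly (7.4, 4.6) before and (5.7, 5.0) after.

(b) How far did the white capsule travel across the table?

2.1

The white capsule was near (5.3, 6.4) before and (7.3, 7.0) after, so it travelled √(2.0² + 0.6²) ≈ 2.1 units.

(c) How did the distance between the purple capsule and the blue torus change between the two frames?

+2.2

They were about 2.9 units apart before and 5.1 after — 2.2 units further apart.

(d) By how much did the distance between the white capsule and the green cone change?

+1.4

The distance was about 4.7 in the first image and 6.1 in the second, so they moved 1.4 units further apart.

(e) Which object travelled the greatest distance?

the cyan cone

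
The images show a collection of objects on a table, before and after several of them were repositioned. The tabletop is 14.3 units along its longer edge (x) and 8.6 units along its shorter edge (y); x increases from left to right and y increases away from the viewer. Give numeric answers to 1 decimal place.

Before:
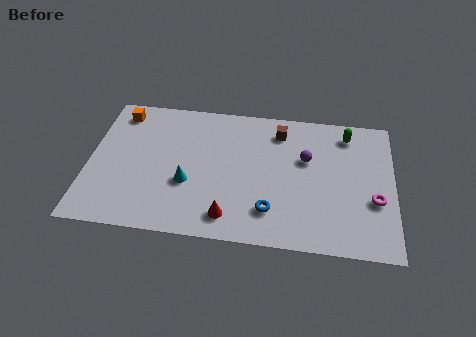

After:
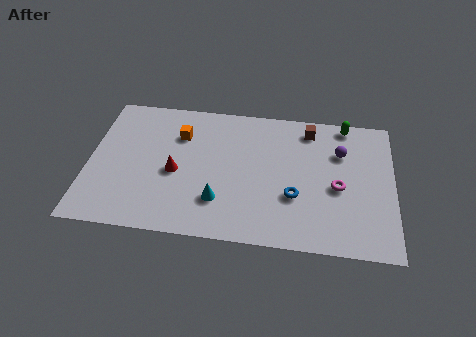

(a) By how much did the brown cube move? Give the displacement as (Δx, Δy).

(1.4, 0.3)

The brown cube was at about (8.9, 7.0) and moved to about (10.3, 7.3).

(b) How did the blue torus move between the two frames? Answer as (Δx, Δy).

(1.1, 1.0)

The blue torus started near (8.6, 2.0) and ended near (9.7, 3.0).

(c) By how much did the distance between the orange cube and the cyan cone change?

-0.9

They were about 5.3 units apart before and 4.4 after — 0.9 units closer together.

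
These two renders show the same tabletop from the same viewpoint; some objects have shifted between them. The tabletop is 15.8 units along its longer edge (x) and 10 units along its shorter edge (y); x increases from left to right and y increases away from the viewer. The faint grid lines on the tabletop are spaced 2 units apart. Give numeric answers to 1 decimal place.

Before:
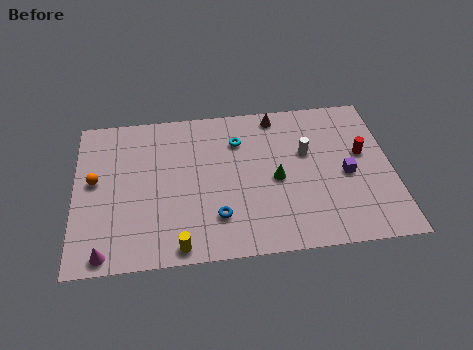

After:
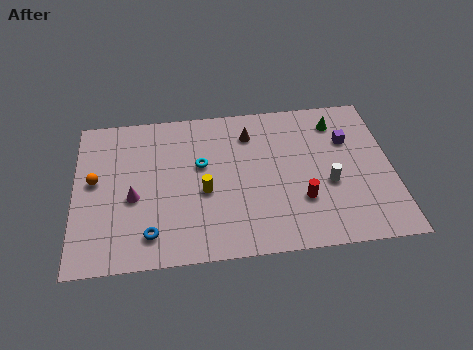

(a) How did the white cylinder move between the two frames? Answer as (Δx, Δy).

(1.0, -2.2)

The white cylinder was at about (11.6, 6.2) and moved to about (12.6, 4.0).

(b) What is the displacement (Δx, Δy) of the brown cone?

(-1.4, -1.1)

The brown cone started near (10.2, 8.9) and ended near (8.8, 7.8).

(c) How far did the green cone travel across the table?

4.7

The green cone was near (10.0, 4.6) before and (13.2, 8.1) after, so it travelled √(3.2² + 3.5²) ≈ 4.7 units.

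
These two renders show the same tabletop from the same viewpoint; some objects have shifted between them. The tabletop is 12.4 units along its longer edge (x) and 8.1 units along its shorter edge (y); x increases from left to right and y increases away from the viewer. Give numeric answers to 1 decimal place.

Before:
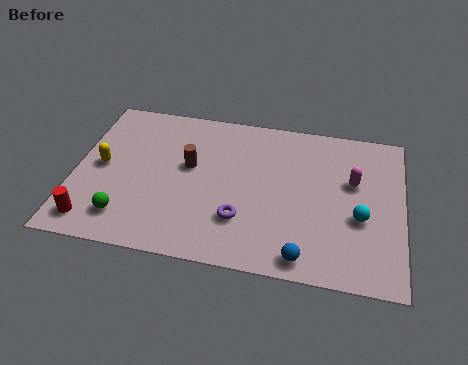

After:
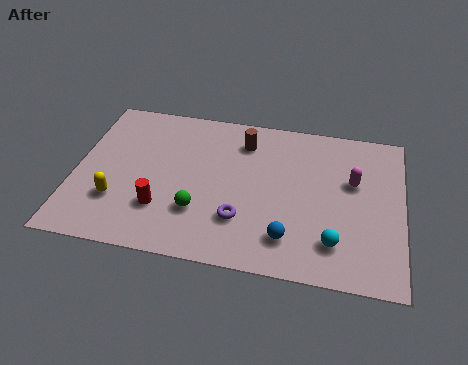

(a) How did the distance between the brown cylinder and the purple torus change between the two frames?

+0.9

The distance was about 3.2 in the first image and 4.1 in the second, so they moved 0.9 units further apart.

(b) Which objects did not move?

the purple torus and the magenta capsule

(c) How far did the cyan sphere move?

1.7

The cyan sphere was near (10.8, 3.2) before and (9.9, 1.8) after, so it travelled √(0.9² + 1.4²) ≈ 1.7 units.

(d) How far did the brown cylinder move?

2.6

The brown cylinder was near (4.3, 4.7) before and (6.3, 6.4) after, so it travelled √(2.0² + 1.7²) ≈ 2.6 units.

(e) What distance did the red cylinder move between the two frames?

2.7

The red cylinder moved from about (0.9, 1.2) to (3.4, 2.3), a distance of √(2.5² + 1.1²) ≈ 2.7.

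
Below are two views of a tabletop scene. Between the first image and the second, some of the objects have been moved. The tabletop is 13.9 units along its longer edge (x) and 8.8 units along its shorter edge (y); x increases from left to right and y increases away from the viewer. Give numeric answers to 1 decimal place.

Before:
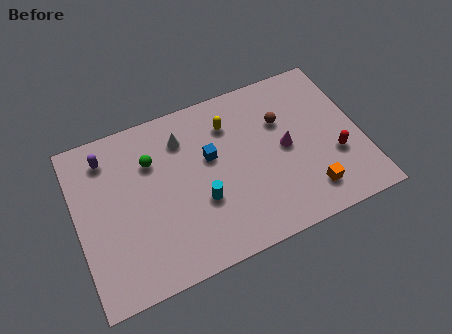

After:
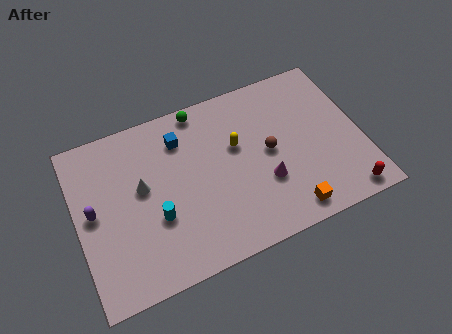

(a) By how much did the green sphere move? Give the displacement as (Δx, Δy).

(2.6, 1.8)

The green sphere started near (3.8, 6.2) and ended near (6.4, 8.0).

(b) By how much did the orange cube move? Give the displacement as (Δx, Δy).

(-1.1, -0.6)

The orange cube was at about (11.0, 1.7) and moved to about (9.9, 1.1).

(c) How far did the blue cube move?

2.0

The blue cube was near (6.6, 5.3) before and (5.3, 6.8) after, so it travelled √(1.3² + 1.5²) ≈ 2.0 units.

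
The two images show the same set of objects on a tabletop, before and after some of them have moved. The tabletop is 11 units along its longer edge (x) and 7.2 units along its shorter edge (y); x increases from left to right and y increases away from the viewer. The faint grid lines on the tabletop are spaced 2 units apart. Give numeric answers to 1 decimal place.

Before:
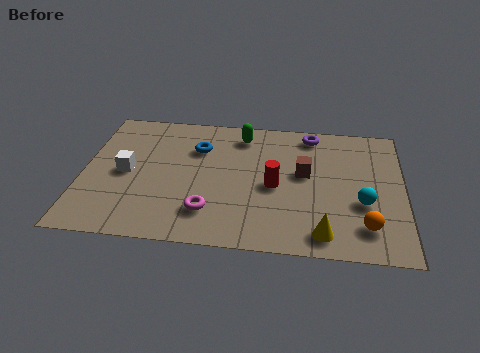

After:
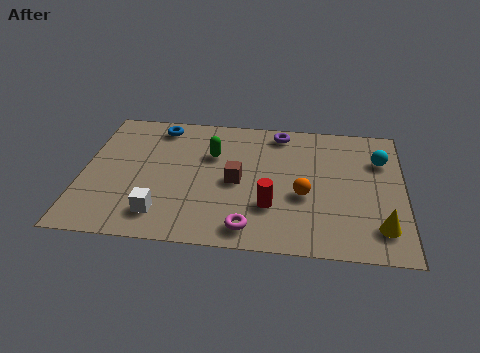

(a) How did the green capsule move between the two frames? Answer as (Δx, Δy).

(-1.0, -1.2)

The green capsule was at about (5.4, 6.0) and moved to about (4.4, 4.8).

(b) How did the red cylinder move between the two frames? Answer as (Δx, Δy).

(-0.1, -1.1)

The red cylinder started near (6.6, 3.3) and ended near (6.5, 2.2).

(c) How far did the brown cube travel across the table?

2.4

The brown cube was near (7.6, 4.1) before and (5.3, 3.4) after, so it travelled √(2.3² + 0.7²) ≈ 2.4 units.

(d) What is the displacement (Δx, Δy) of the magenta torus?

(1.4, -0.7)

The magenta torus was at about (4.4, 1.7) and moved to about (5.8, 1.0).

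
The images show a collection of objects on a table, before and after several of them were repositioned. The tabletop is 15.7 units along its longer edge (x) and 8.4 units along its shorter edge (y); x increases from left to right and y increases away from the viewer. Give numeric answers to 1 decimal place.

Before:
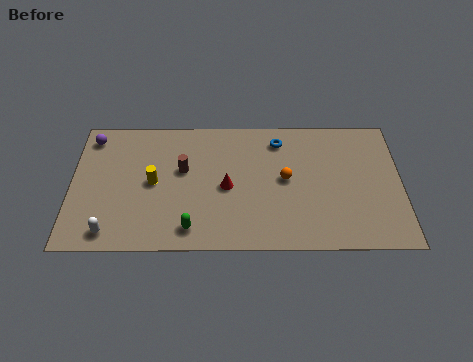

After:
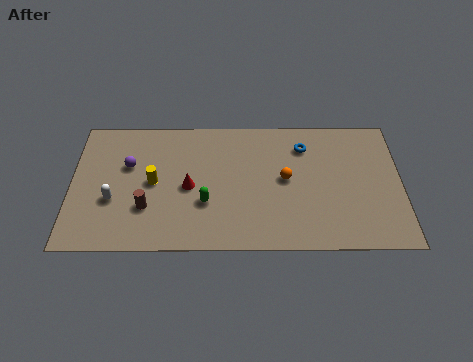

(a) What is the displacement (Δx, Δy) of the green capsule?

(0.7, 1.6)

The green capsule was at about (5.7, 1.3) and moved to about (6.4, 2.9).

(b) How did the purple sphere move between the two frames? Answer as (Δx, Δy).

(1.8, -1.8)

The purple sphere started near (0.9, 7.1) and ended near (2.7, 5.3).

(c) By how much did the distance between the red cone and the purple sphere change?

-4.0

They were about 7.2 units apart before and 3.2 after — 4.0 units closer together.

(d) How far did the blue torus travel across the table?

1.3

From (9.9, 6.9) to (11.1, 6.5), the blue torus covered √(1.2² + 0.4²) ≈ 1.3 units.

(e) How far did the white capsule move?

2.0

The white capsule moved from about (1.9, 1.1) to (2.0, 3.1), a distance of √(0.1² + 2.0²) ≈ 2.0.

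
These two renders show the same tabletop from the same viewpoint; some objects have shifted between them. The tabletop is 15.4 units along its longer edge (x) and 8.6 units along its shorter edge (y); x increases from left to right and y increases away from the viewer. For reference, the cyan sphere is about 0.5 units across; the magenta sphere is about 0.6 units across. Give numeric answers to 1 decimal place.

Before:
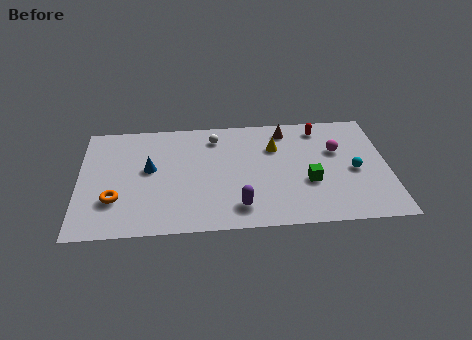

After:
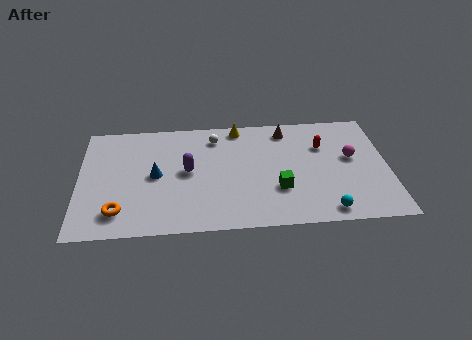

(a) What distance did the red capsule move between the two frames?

1.4

The red capsule moved from about (12.1, 7.3) to (12.2, 5.9), a distance of √(0.1² + 1.4²) ≈ 1.4.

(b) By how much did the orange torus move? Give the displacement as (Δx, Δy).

(0.2, -0.9)

The orange torus started near (1.8, 2.6) and ended near (2.0, 1.7).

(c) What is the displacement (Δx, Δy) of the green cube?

(-1.5, -0.4)

The green cube started near (11.4, 3.2) and ended near (9.9, 2.8).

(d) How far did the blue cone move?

0.6

The blue cone was near (3.5, 4.8) before and (3.8, 4.3) after, so it travelled √(0.3² + 0.5²) ≈ 0.6 units.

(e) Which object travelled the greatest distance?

the purple capsule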